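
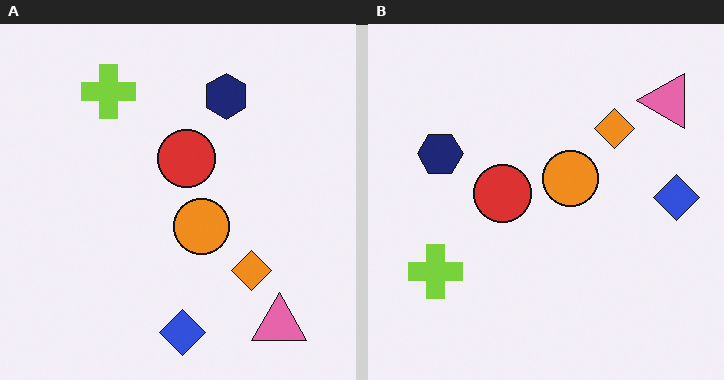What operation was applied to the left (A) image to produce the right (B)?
It was rotated 90° counter-clockwise.

The pink triangle sits in the bottom-right of the left (A) image and the top-right of the right (B) — consistent with a whole-image 90° counter-clockwise rotation.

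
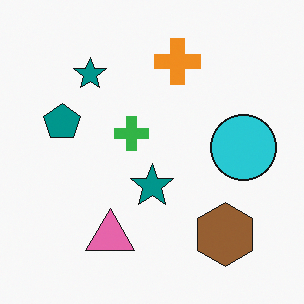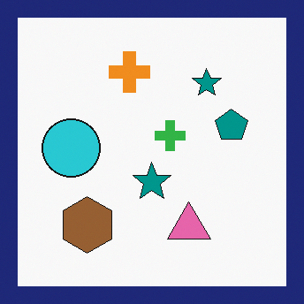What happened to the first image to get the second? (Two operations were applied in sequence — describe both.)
It was flipped horizontally (left ↔ right), then framed with a navy border.

The cyan circle is in the right of the first image and the left of the second — shapes on opposite sides of the vertical midline have swapped in a mirror flip. A solid navy frame runs around the edge of the second image, with the content slightly shrunk inside it.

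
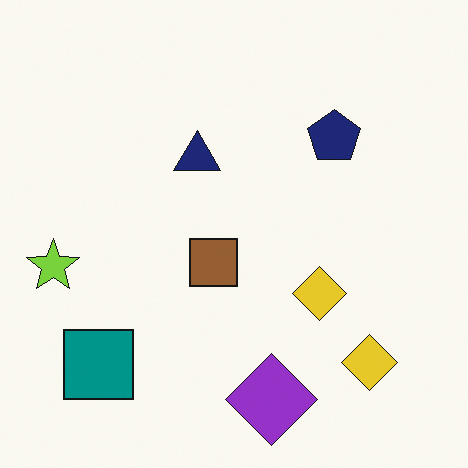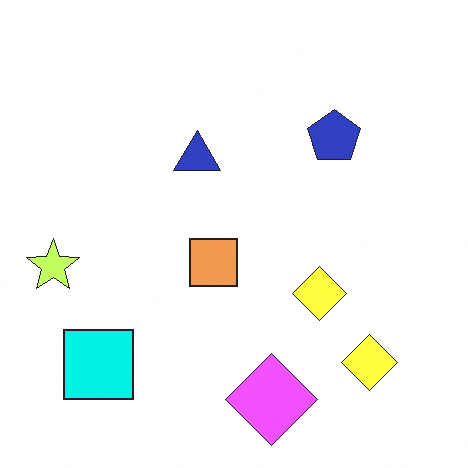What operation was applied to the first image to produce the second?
It was brightened a lot.

Every pixel — background and shapes alike — is uniformly brightened.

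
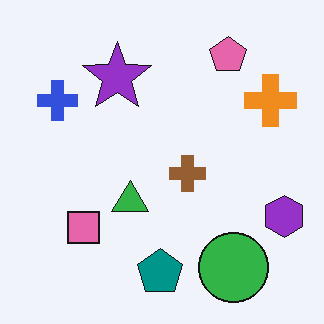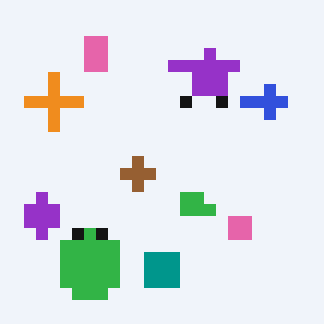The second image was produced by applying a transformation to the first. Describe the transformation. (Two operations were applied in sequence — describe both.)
Flipped horizontally (left ↔ right), then coarsely pixelated.

The purple hexagon is in the right of the first image and the left of the second — shapes on opposite sides of the vertical midline have swapped in a mirror flip. Shapes are reduced to large square blocks; fine edges and outlines are lost — a downscale-then-upscale (mosaic) effect.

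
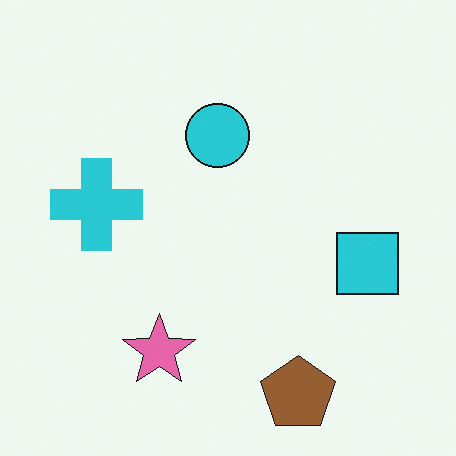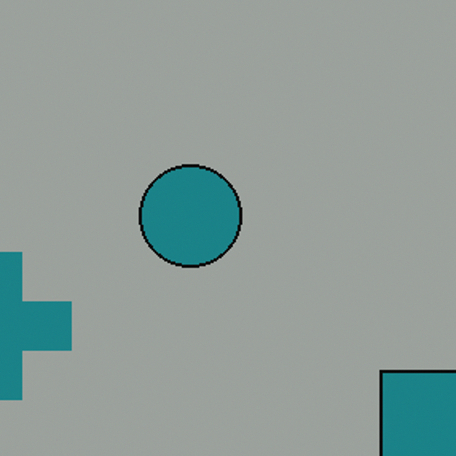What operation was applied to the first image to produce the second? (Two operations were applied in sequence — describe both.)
It was substantially darkened, then cropped to a modestly smaller region and rescaled.

Every pixel — background and shapes alike — is uniformly darkened. The visible shapes are larger and the field of view is narrower; shapes near the original edges may be partly or wholly outside the frame — a crop-and-rescale.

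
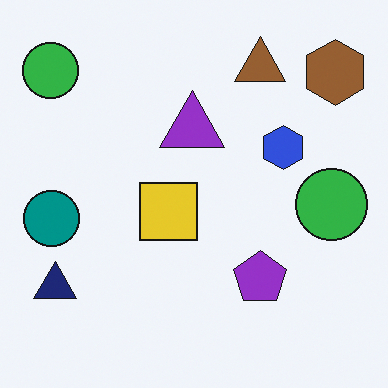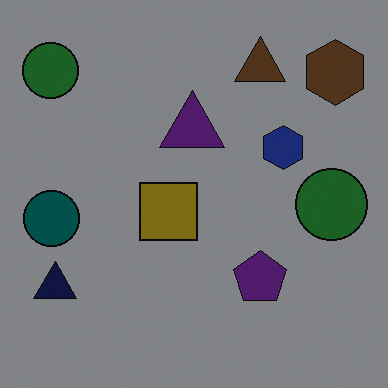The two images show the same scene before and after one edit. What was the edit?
It was noticeably darkened.

Every pixel — background and shapes alike — is uniformly darkened.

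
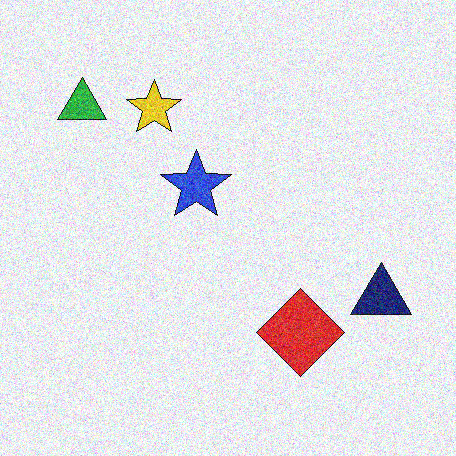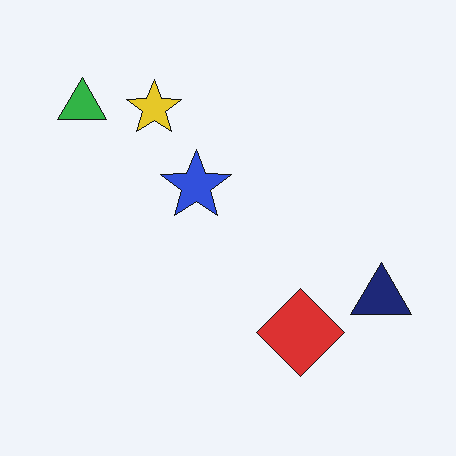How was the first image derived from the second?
Degraded with heavy additive noise.

Random speckle covers the whole image, including the flat background.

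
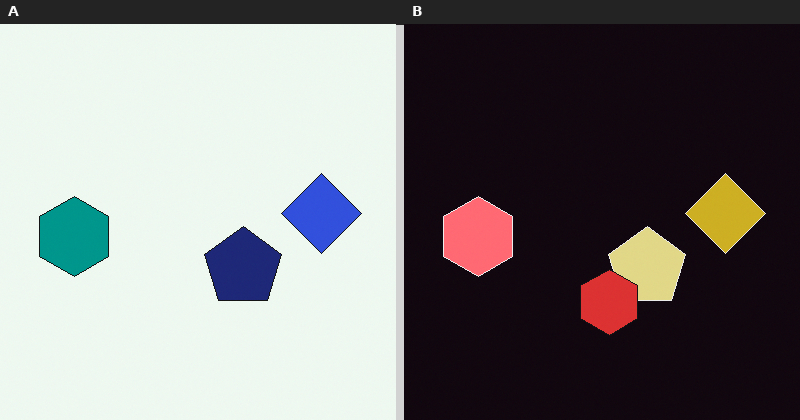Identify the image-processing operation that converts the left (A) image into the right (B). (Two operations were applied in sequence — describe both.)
The right (B) image is the left (A) color-inverted (negative), then overlaid with an additional red hexagon.

The light background has become dark and every shape's color is its complement — a photographic negative. A red hexagon appears in the right (B) image that is absent from the left (A).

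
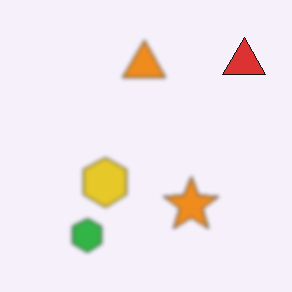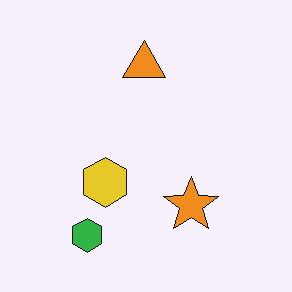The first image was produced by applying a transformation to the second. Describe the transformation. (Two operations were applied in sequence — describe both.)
This is the original image given a subtle gaussian blur, then overlaid with an additional red triangle.

Shape edges and outlines are uniformly softened across the whole image. A red triangle appears in the first image that is absent from the second.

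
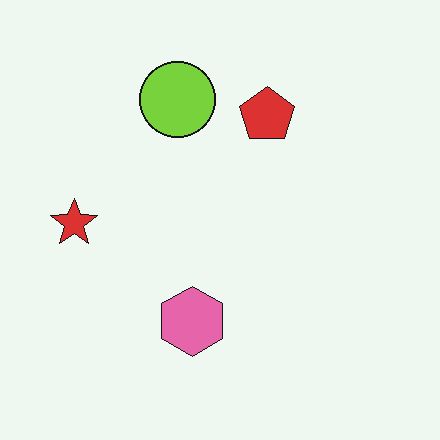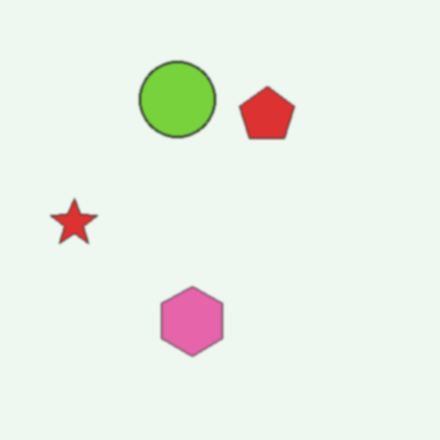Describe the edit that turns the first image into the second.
The second image is the first slightly softened.

Shape edges and outlines are uniformly softened across the whole image.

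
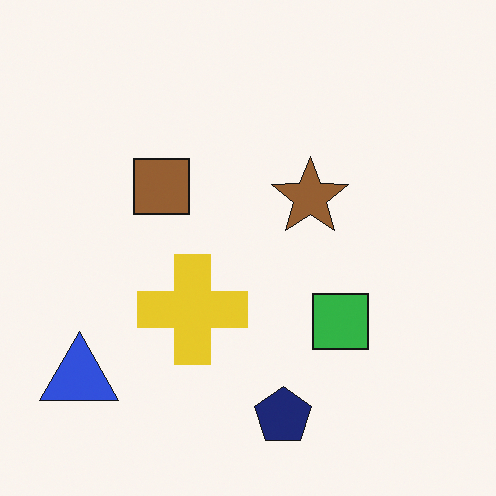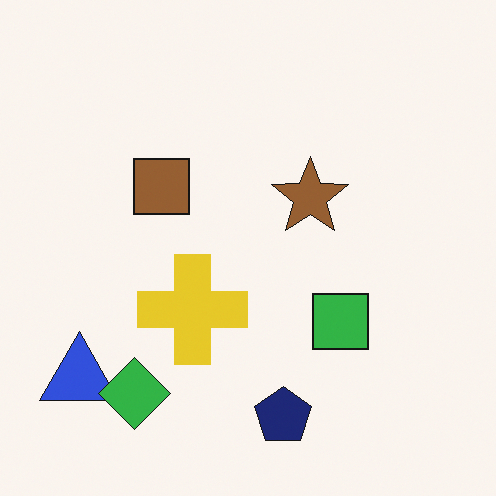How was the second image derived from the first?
This is the original image overlaid with an additional green diamond.

A green diamond appears in the second image that is absent from the first.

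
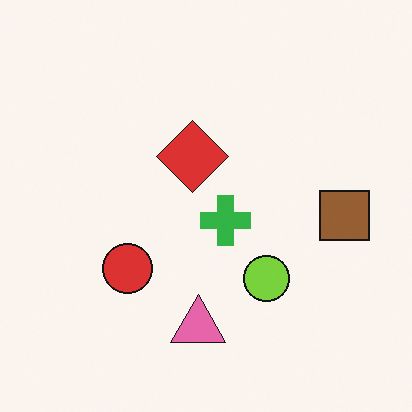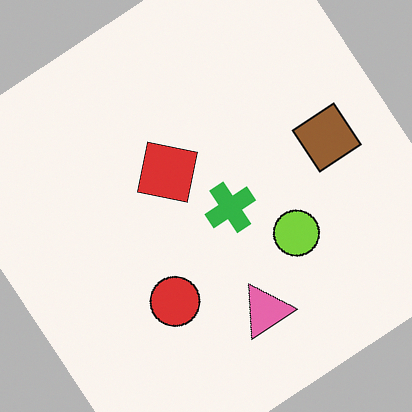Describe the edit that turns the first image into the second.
The second image is the first rotated counter-clockwise by a large amount — several tens of degrees.

Every shape is tilted by the same angle and the image corners show triangular fill wedges — a whole-image rotation by a non-right angle.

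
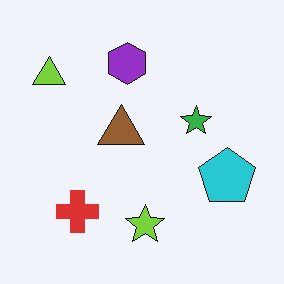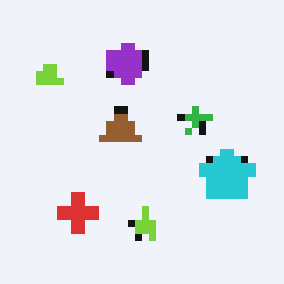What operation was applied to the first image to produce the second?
Moderately pixelated.

Shapes are reduced to large square blocks; fine edges and outlines are lost — a downscale-then-upscale (mosaic) effect.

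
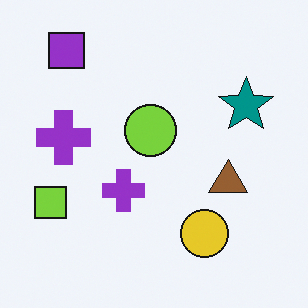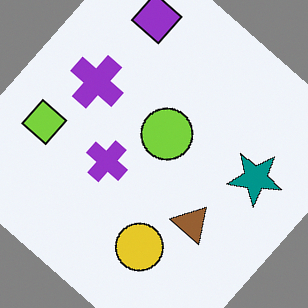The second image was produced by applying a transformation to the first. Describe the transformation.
The transformation is: rotated clockwise by a large amount — several tens of degrees.

Every shape is tilted by the same angle and the image corners show triangular fill wedges — a whole-image rotation by a non-right angle.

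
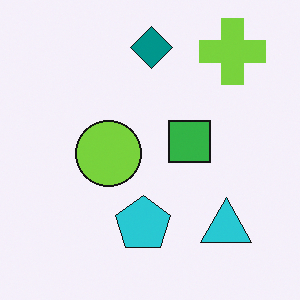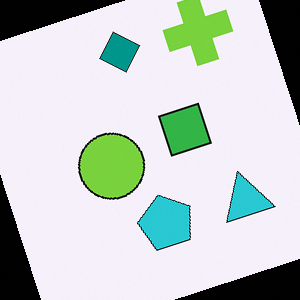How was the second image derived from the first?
Rotated counter-clockwise by a moderate amount.

Every shape is tilted by the same angle and the image corners show triangular fill wedges — a whole-image rotation by a non-right angle.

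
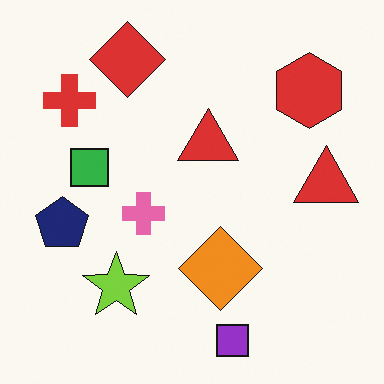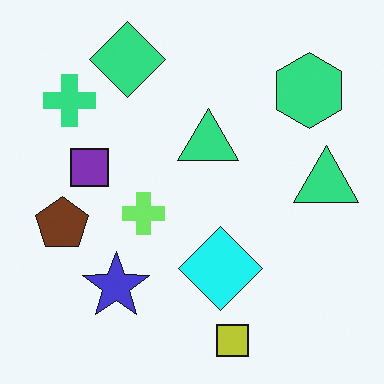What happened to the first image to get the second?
The image was hue-shifted noticeably.

Every shape's color has rotated by the same amount around the hue wheel — a uniform hue shift.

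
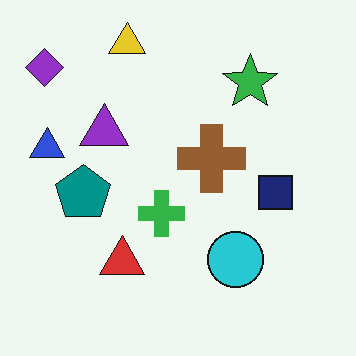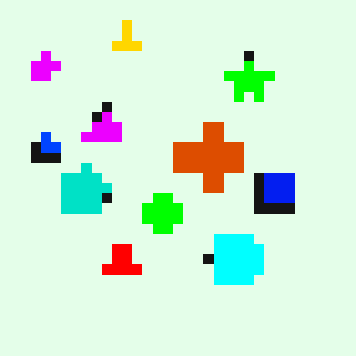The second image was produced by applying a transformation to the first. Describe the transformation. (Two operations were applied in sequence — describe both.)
Made much more vivid (saturation change), then heavily pixelated into large blocks.

All colors are more vivid — a global saturation change. Shapes are reduced to large square blocks; fine edges and outlines are lost — a downscale-then-upscale (mosaic) effect.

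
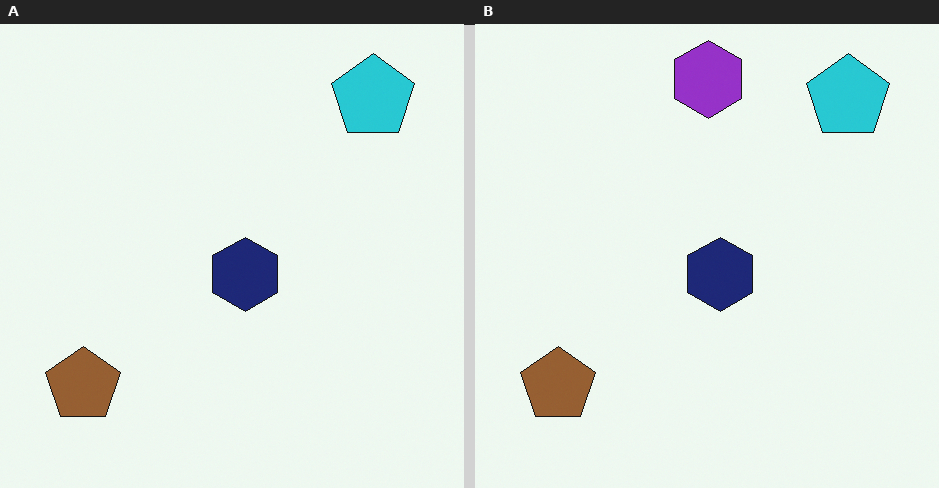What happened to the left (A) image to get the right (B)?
This is the original image overlaid with an additional purple hexagon.

A purple hexagon appears in the right (B) image that is absent from the left (A).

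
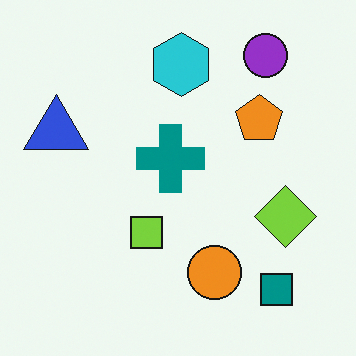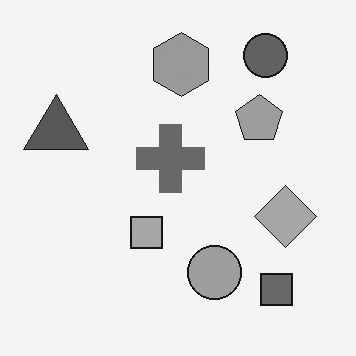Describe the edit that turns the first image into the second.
The second image is the first converted to grayscale.

All color is removed — every shape is now a shade of grey.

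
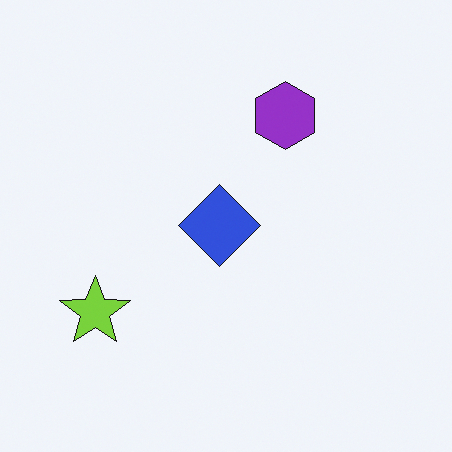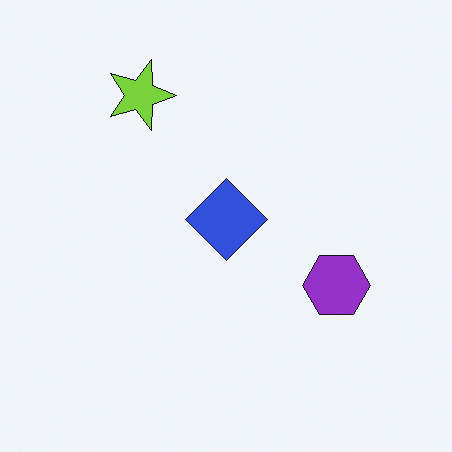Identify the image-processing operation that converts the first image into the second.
The transformation is: rotated 90° clockwise.

The lime star sits in the bottom-left of the first image and the top-left of the second — consistent with a whole-image 90° clockwise rotation.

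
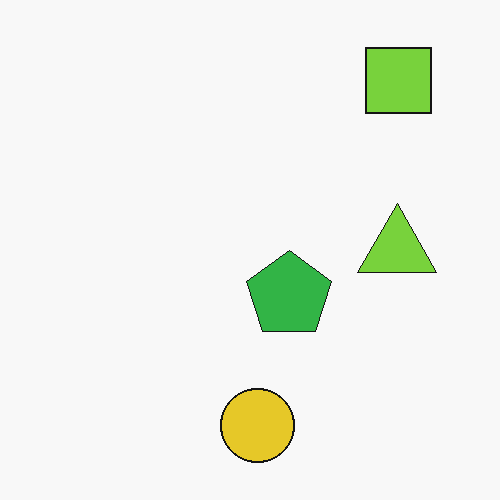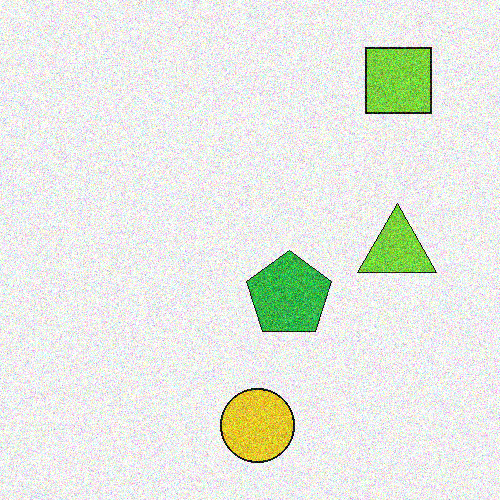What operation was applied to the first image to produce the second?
The second image is the first degraded with strong gaussian noise.

Random speckle covers the whole image, including the flat background.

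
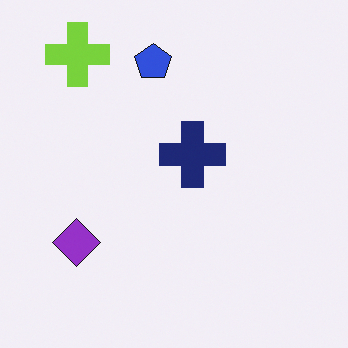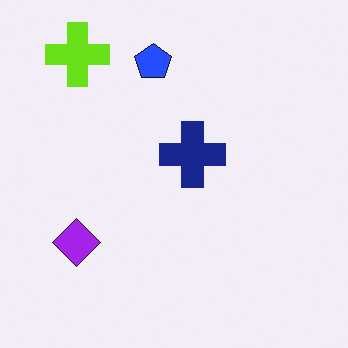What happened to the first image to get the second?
It was slightly oversaturated.

All colors are more vivid — a global saturation change.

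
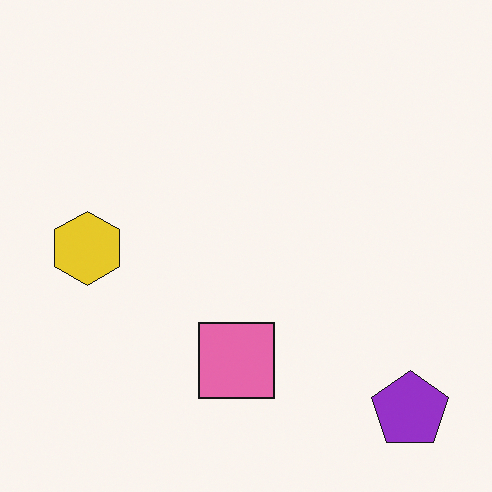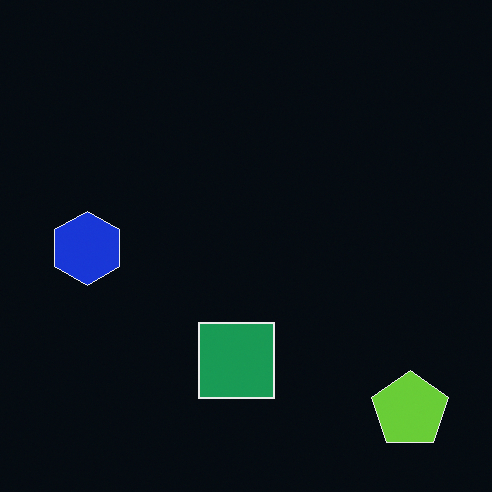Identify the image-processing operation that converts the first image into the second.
It was color-inverted (negative).

The light background has become dark and every shape's color is its complement — a photographic negative.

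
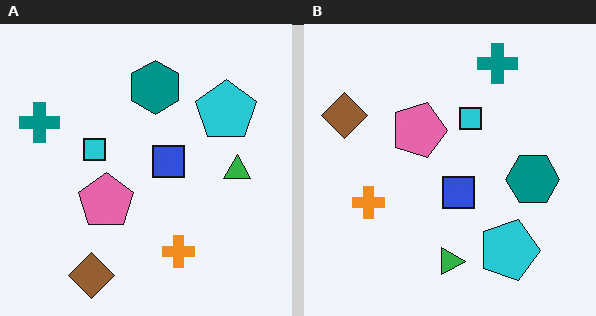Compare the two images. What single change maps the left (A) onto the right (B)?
It was rotated 90° clockwise.

The brown diamond sits in the bottom-left of the left (A) image and the top-left of the right (B) — consistent with a whole-image 90° clockwise rotation.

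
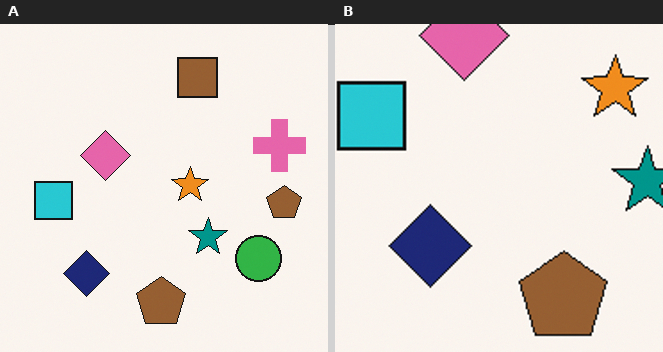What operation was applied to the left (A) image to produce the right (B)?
The transformation is: cropped to a noticeably smaller region and rescaled.

The visible shapes are larger and the field of view is narrower; shapes near the original edges may be partly or wholly outside the frame — a crop-and-rescale.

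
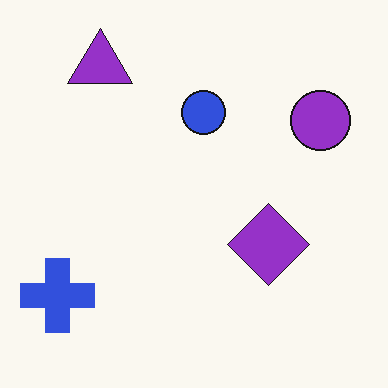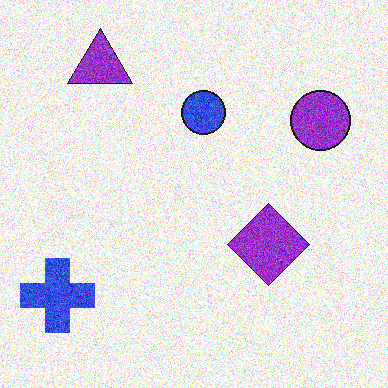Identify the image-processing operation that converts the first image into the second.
The image was degraded with heavy additive noise.

Random speckle covers the whole image, including the flat background.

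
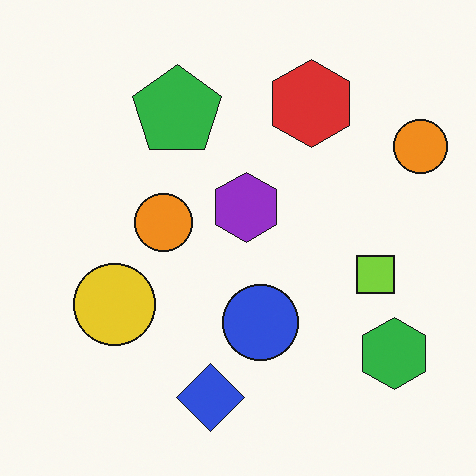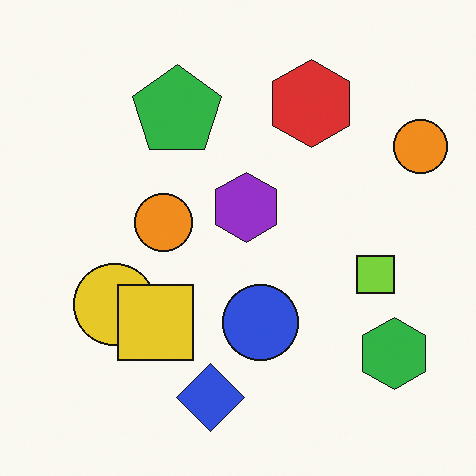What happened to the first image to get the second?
Overlaid with an additional yellow square.

A yellow square appears in the second image that is absent from the first.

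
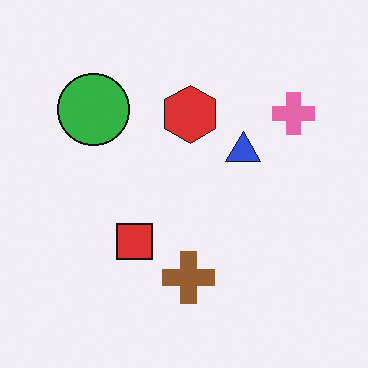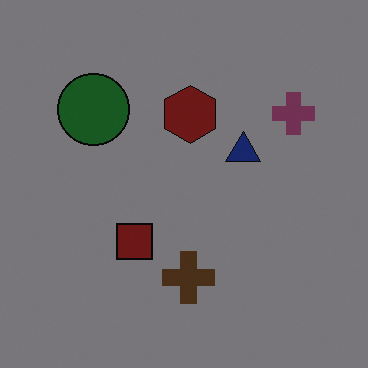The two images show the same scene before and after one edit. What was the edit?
The second image is the first substantially darkened.

Every pixel — background and shapes alike — is uniformly darkened.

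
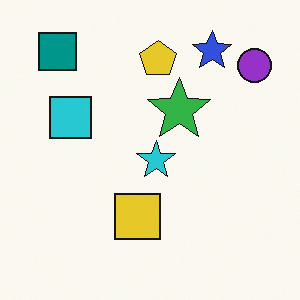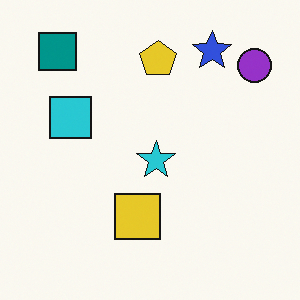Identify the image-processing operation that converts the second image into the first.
This is the original image overlaid with an additional green star.

A green star appears in the first image that is absent from the second.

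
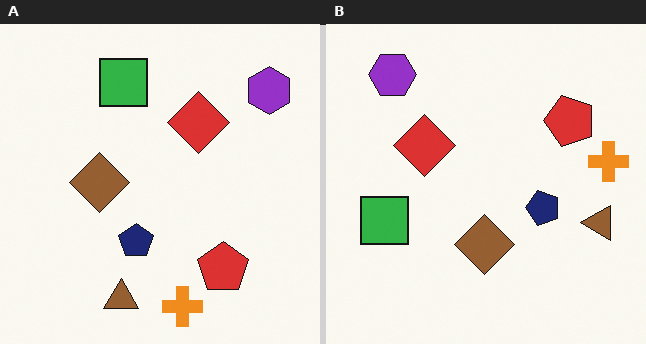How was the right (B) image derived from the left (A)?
This is the original image rotated 90° counter-clockwise.

The purple hexagon sits in the top-right of the left (A) image and the top-left of the right (B) — consistent with a whole-image 90° counter-clockwise rotation.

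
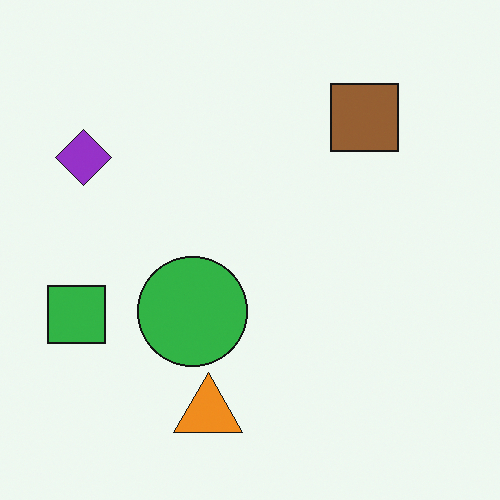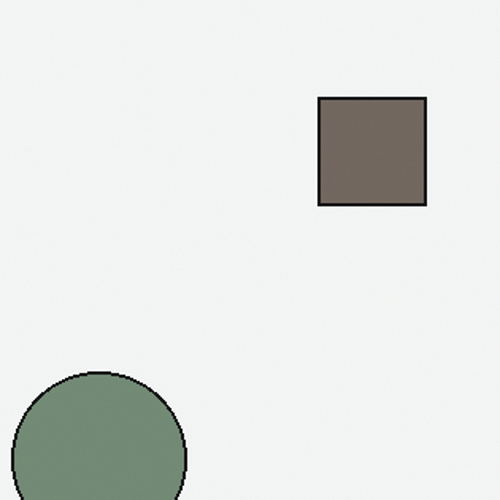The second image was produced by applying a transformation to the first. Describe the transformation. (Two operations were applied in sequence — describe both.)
The second image is the first made much more muted (saturation change), then cropped slightly and scaled back up.

All colors are more muted and greyish — a global saturation change. The visible shapes are larger and the field of view is narrower; shapes near the original edges may be partly or wholly outside the frame — a crop-and-rescale.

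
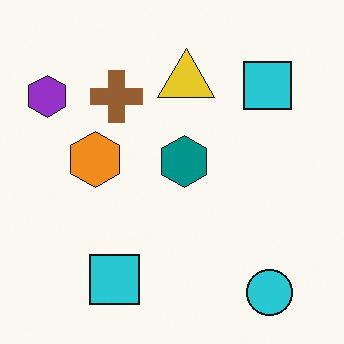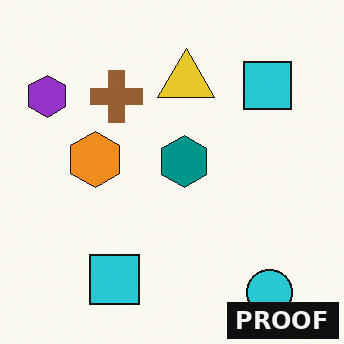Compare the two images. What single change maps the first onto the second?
This is the original image watermarked with the text "PROOF" in the lower-right corner.

A dark label reading "PROOF" appears in the lower-right corner.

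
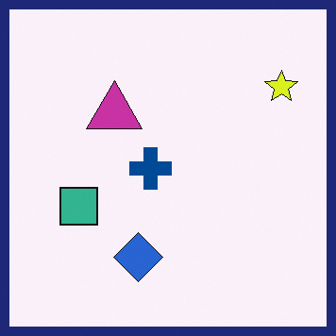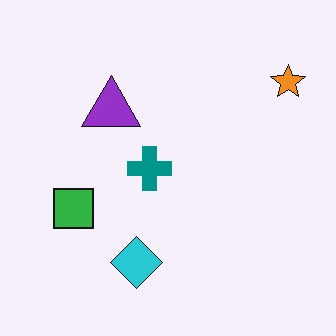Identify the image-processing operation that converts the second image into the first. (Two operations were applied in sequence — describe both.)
The first image is the second hue-shifted slightly, then framed with a navy border.

Every shape's color has rotated by the same amount around the hue wheel — a uniform hue shift. A solid navy frame runs around the edge of the first image, with the content slightly shrunk inside it.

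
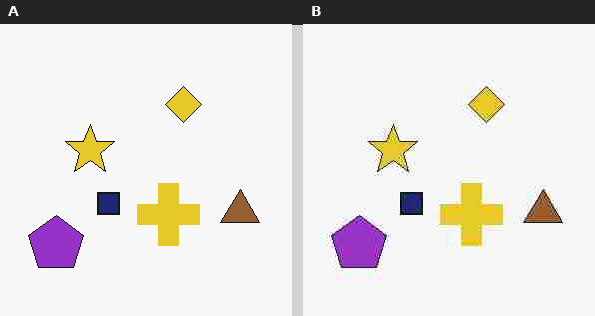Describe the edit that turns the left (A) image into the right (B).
The image was degraded with heavy JPEG compression.

Blocky 8×8 compression artifacts appear around shape edges and the flat background shows ringing — characteristic JPEG degradation.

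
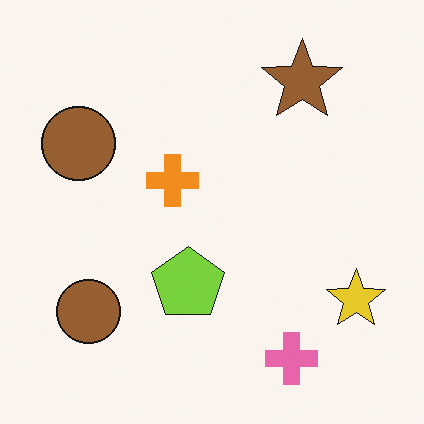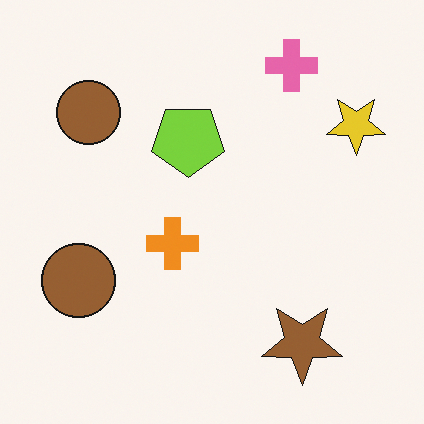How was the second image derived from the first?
The transformation is: flipped vertically (top ↔ bottom).

The pink cross is in the bottom-right of the first image and the top-right of the second — shapes on opposite sides of the horizontal midline have swapped in a mirror flip.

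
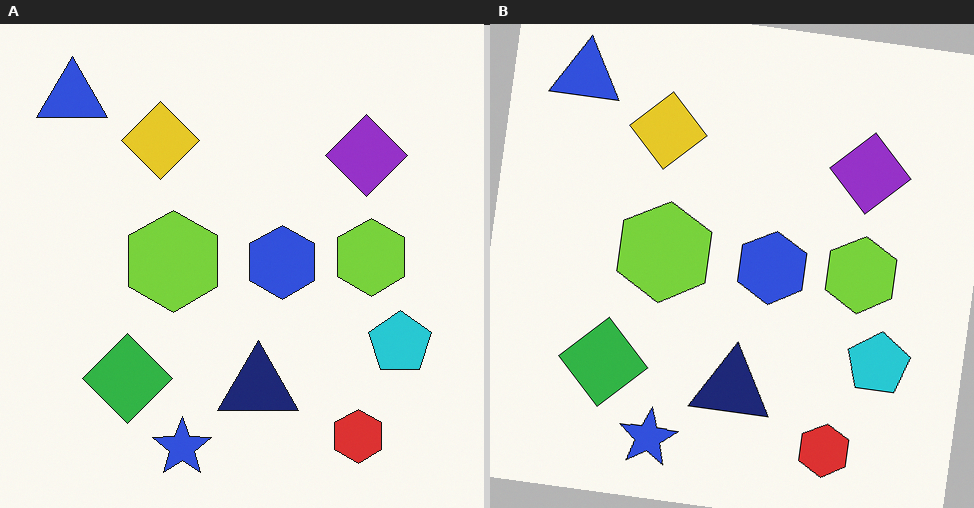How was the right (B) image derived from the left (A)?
The image was rotated clockwise by a slight angle.

Every shape is tilted by the same angle and the image corners show triangular fill wedges — a whole-image rotation by a non-right angle.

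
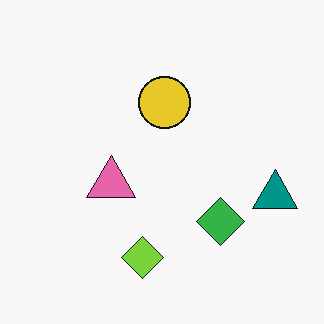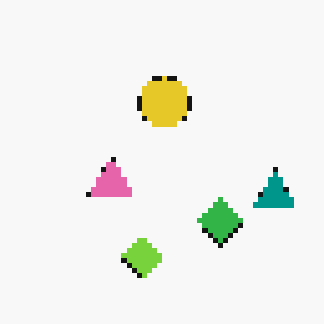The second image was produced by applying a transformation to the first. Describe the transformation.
The image was lightly pixelated (a mild mosaic effect).

Shapes are reduced to large square blocks; fine edges and outlines are lost — a downscale-then-upscale (mosaic) effect.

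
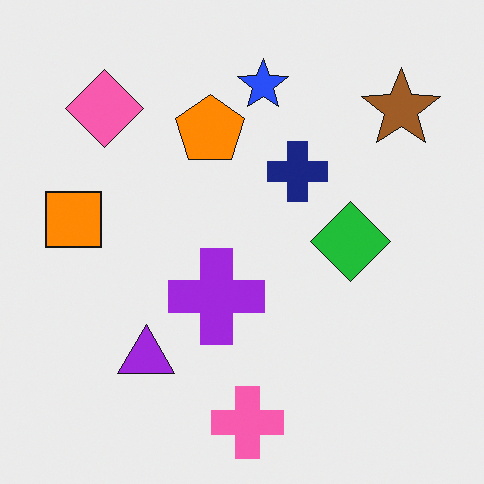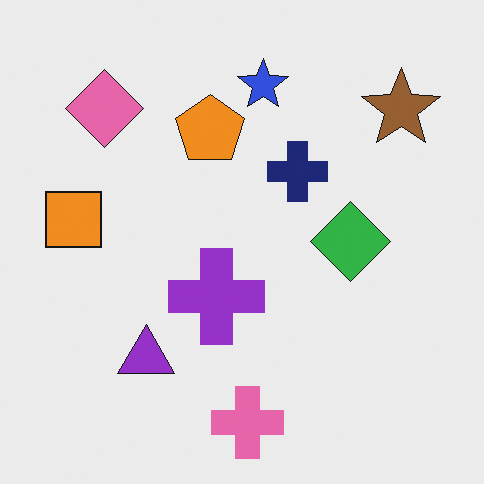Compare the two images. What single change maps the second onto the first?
The first image is the second slightly oversaturated.

All colors are more vivid — a global saturation change.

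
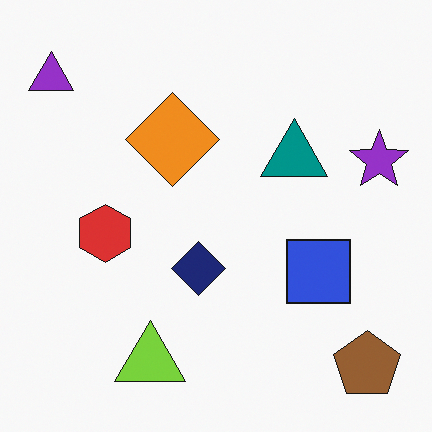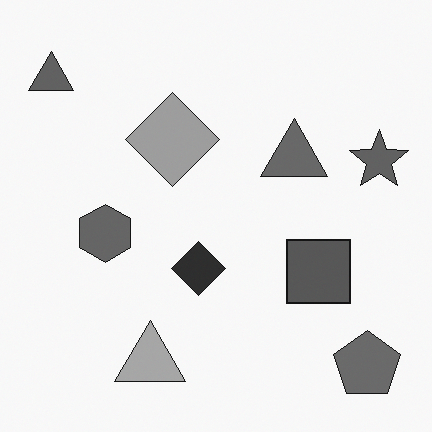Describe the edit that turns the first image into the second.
It was converted to grayscale.

All color is removed — every shape is now a shade of grey.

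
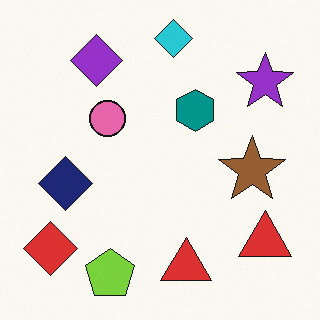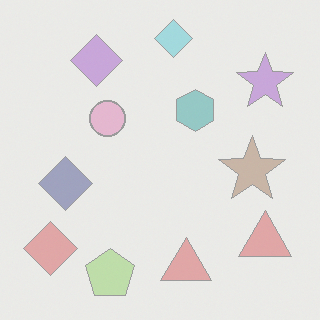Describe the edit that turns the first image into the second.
This is the original image given much lower contrast.

Tones are pushed toward mid-grey across the whole image — a global contrast change.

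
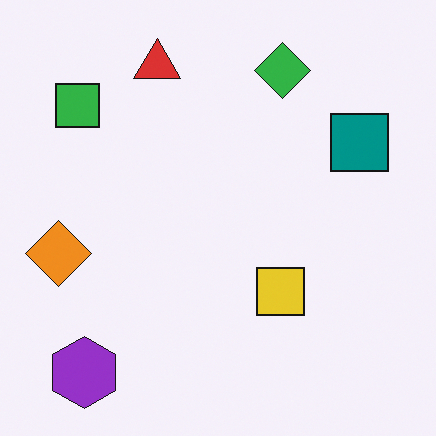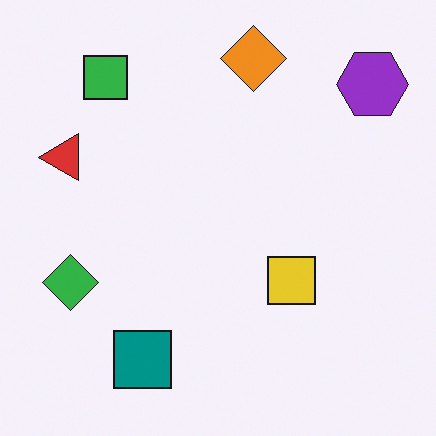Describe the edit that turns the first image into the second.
The image was transposed (reflected across the top-left ↔ bottom-right diagonal).

Shapes have swapped their row and column positions — what was in the top-right is now in the bottom-left — a diagonal reflection.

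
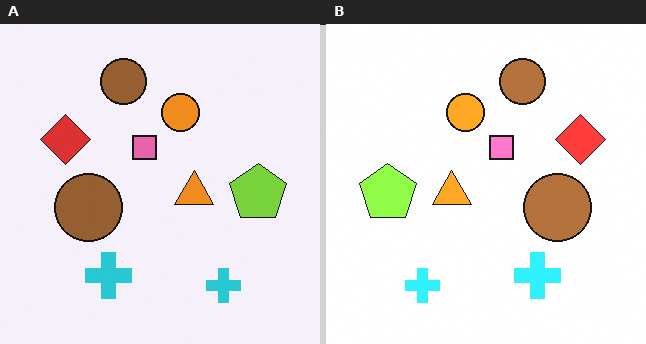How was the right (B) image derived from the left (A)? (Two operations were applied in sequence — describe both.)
It was flipped horizontally (left ↔ right), then brightened a little.

The lime pentagon is in the right of the left (A) image and the left of the right (B) — shapes on opposite sides of the vertical midline have swapped in a mirror flip. Every pixel — background and shapes alike — is uniformly brightened.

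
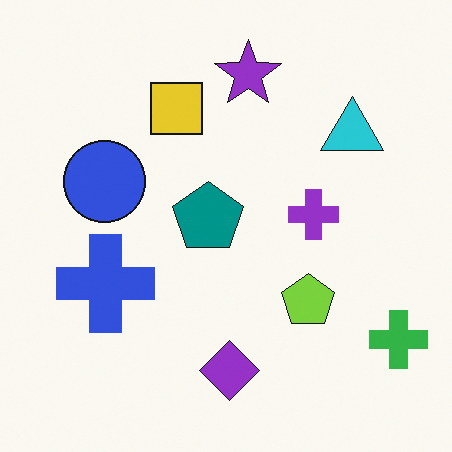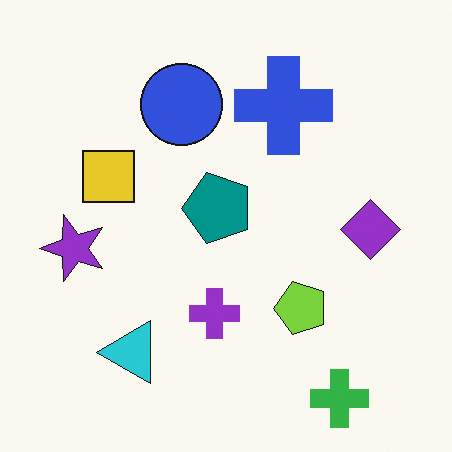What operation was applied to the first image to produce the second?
This is the original image transposed (reflected across the top-left ↔ bottom-right diagonal).

Shapes have swapped their row and column positions — what was in the top-right is now in the bottom-left — a diagonal reflection.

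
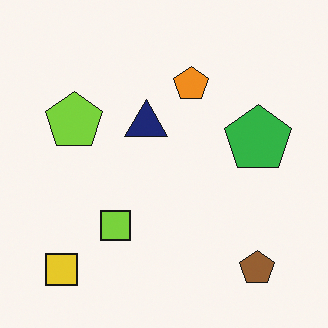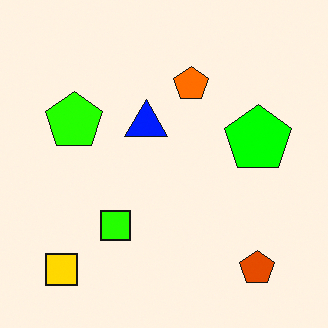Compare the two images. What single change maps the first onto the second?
Made much more vivid (saturation change).

All colors are more vivid — a global saturation change.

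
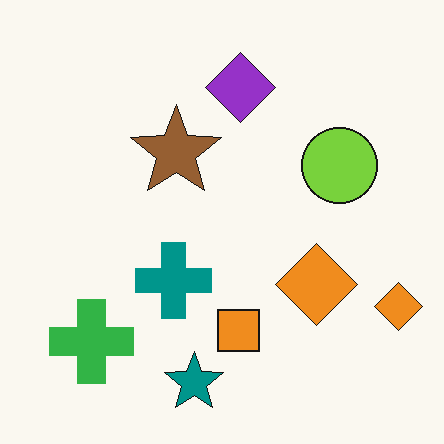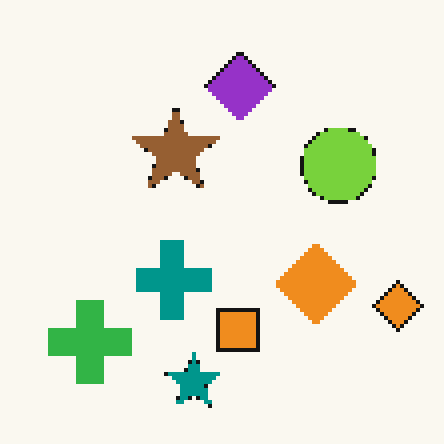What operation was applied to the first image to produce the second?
Lightly pixelated (a mild mosaic effect).

Shapes are reduced to large square blocks; fine edges and outlines are lost — a downscale-then-upscale (mosaic) effect.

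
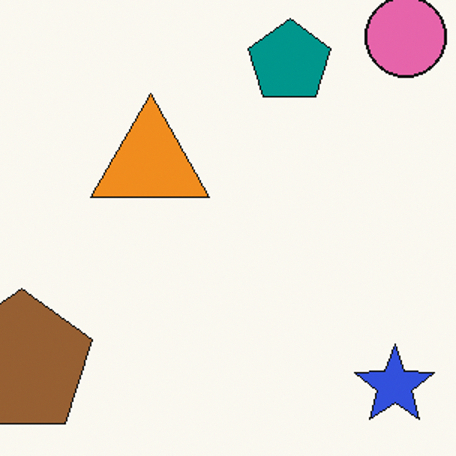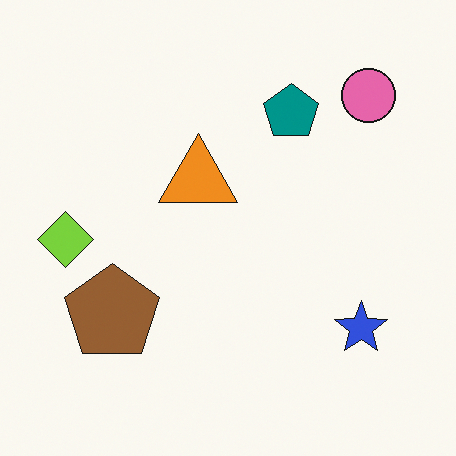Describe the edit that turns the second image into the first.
Cropped slightly and scaled back up.

The visible shapes are larger and the field of view is narrower; shapes near the original edges may be partly or wholly outside the frame — a crop-and-rescale.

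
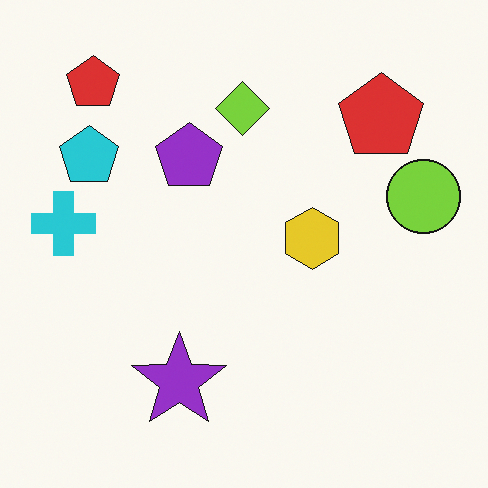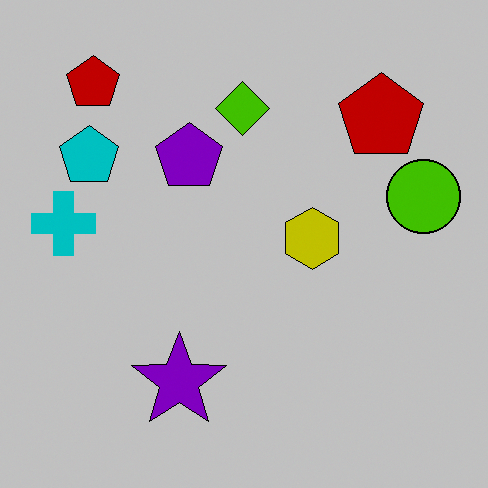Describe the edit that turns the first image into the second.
Heavily posterized to just a handful of flat colors.

Each flat color has snapped to a coarser quantized level — most visibly, the near-white background has dropped to a flat grey.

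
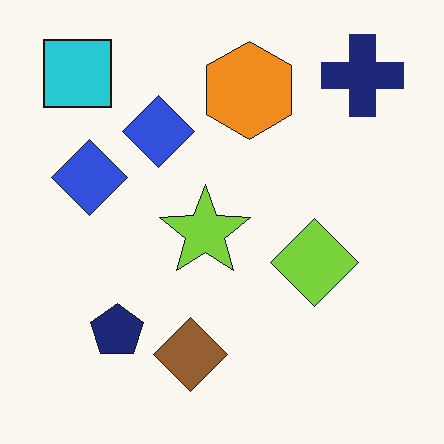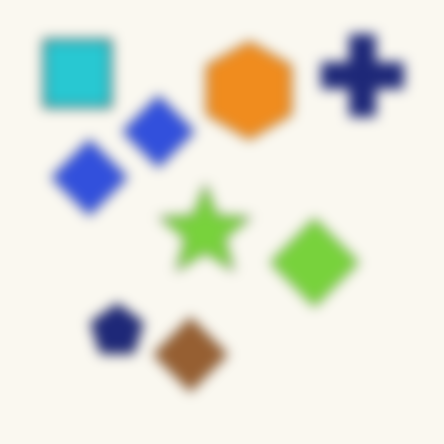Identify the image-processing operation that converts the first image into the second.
Heavily blurred.

Shape edges and outlines are uniformly softened across the whole image.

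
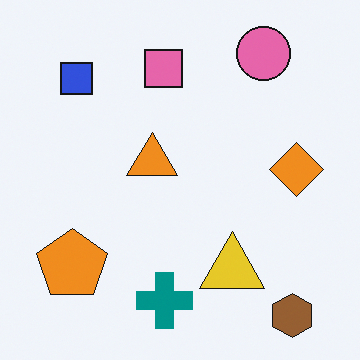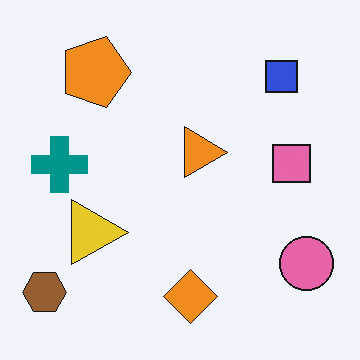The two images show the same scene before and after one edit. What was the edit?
Rotated 90° clockwise.

The brown hexagon sits in the bottom-right of the first image and the bottom-left of the second — consistent with a whole-image 90° clockwise rotation.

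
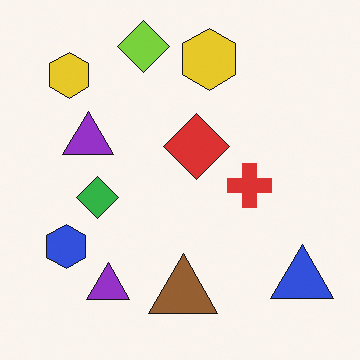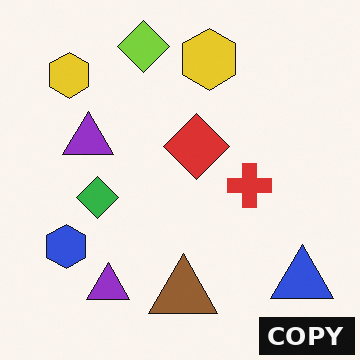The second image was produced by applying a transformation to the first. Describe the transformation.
The transformation is: watermarked with the text "COPY" in the lower-right corner.

A dark label reading "COPY" appears in the lower-right corner.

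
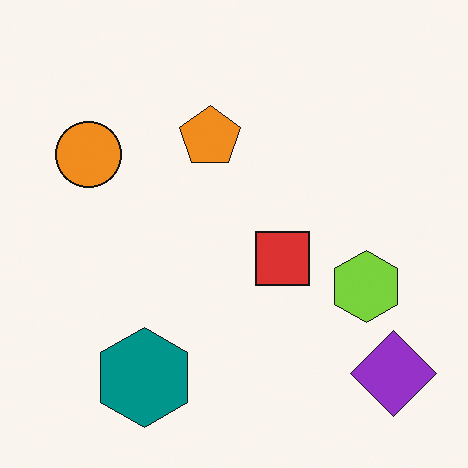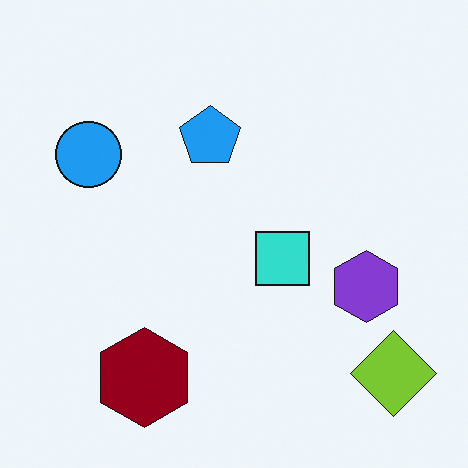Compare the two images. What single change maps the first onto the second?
It was hue-shifted through roughly half the color wheel.

Every shape's color has rotated by the same amount around the hue wheel — a uniform hue shift.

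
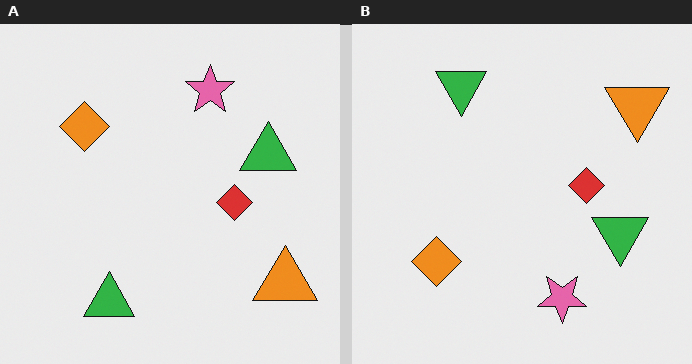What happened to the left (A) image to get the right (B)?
The image was flipped vertically (top ↔ bottom).

The pink star is in the top of the left (A) image and the bottom of the right (B) — shapes on opposite sides of the horizontal midline have swapped in a mirror flip.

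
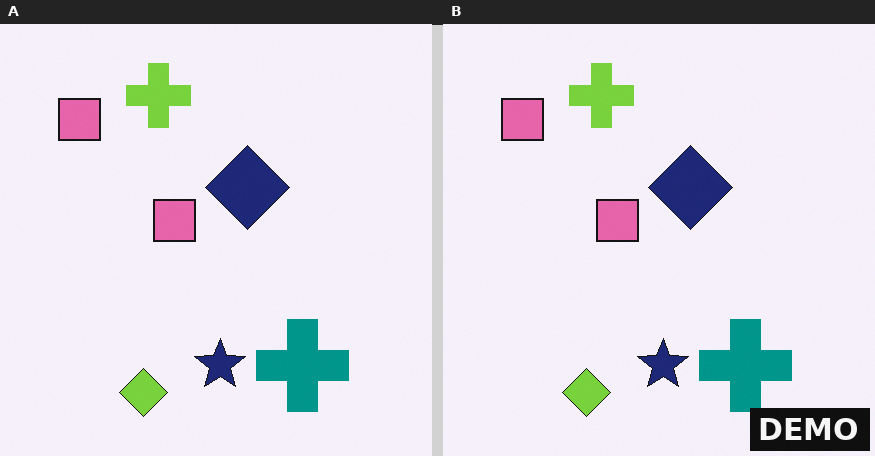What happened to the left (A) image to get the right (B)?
This is the original image watermarked with the text "DEMO" in the lower-right corner.

A dark label reading "DEMO" appears in the lower-right corner.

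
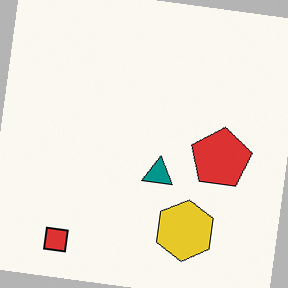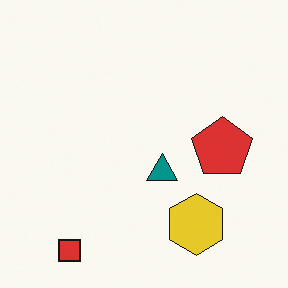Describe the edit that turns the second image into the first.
It was rotated clockwise by a slight angle.

Every shape is tilted by the same angle and the image corners show triangular fill wedges — a whole-image rotation by a non-right angle.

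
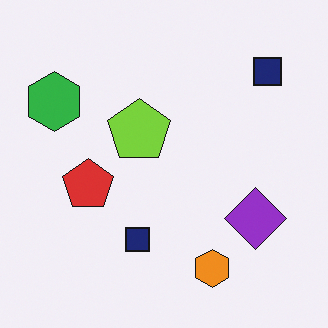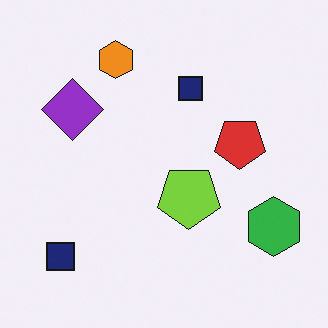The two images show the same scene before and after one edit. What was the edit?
Rotated 180°.

The green hexagon sits in the top-left of the first image and the bottom-right of the second — consistent with a whole-image 180° rotation.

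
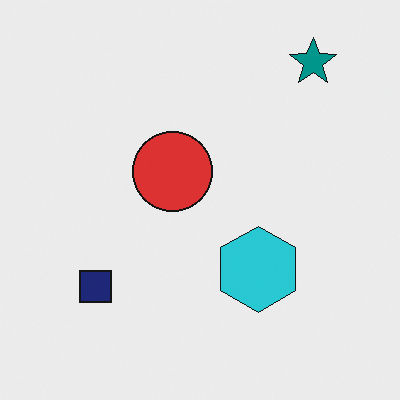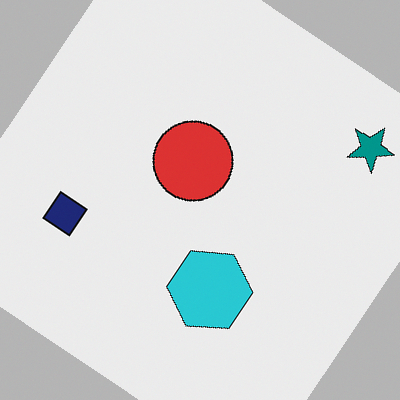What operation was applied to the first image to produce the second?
This is the original image rotated clockwise by a large amount — several tens of degrees.

Every shape is tilted by the same angle and the image corners show triangular fill wedges — a whole-image rotation by a non-right angle.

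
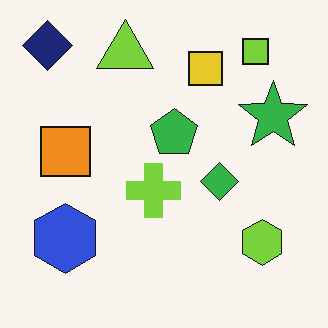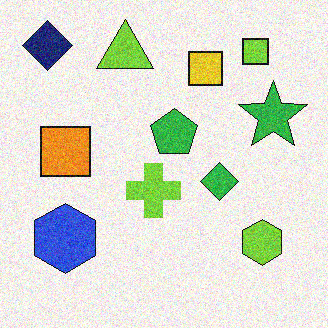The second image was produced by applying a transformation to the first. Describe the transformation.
This is the original image degraded with moderate additive noise.

Random speckle covers the whole image, including the flat background.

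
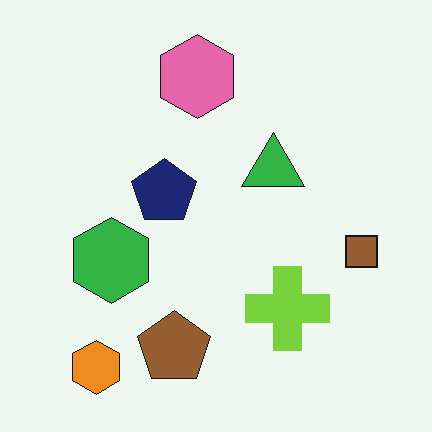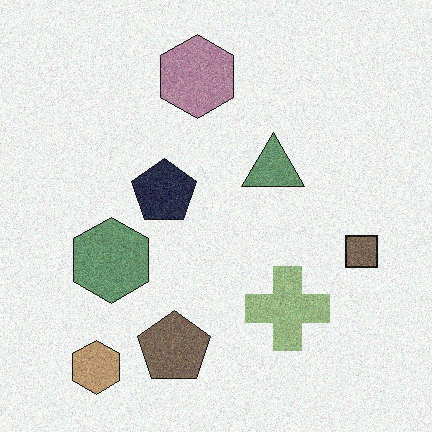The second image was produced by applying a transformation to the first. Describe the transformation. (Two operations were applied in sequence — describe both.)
The transformation is: degraded with visible gaussian noise, then made much more muted (saturation change).

Random speckle covers the whole image, including the flat background. All colors are more muted and greyish — a global saturation change.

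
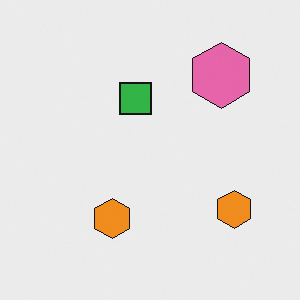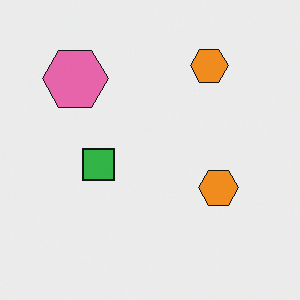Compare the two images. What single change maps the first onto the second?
This is the original image rotated 90° counter-clockwise.

The pink hexagon sits in the top-right of the first image and the top-left of the second — consistent with a whole-image 90° counter-clockwise rotation.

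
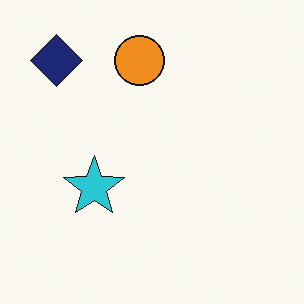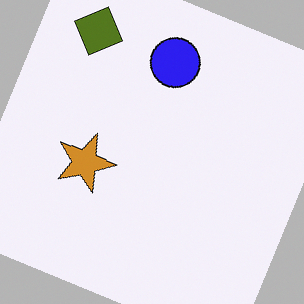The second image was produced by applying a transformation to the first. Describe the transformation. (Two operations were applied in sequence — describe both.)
Hue-shifted by a large amount, then rotated clockwise by a moderate amount.

Every shape's color has rotated by the same amount around the hue wheel — a uniform hue shift. Every shape is tilted by the same angle and the image corners show triangular fill wedges — a whole-image rotation by a non-right angle.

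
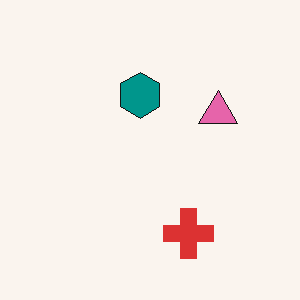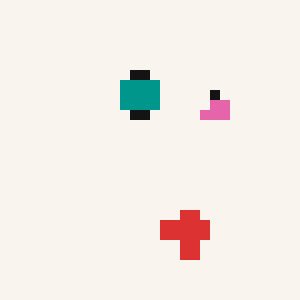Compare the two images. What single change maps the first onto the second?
The transformation is: heavily pixelated into large blocks.

Shapes are reduced to large square blocks; fine edges and outlines are lost — a downscale-then-upscale (mosaic) effect.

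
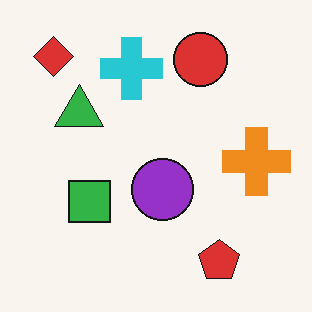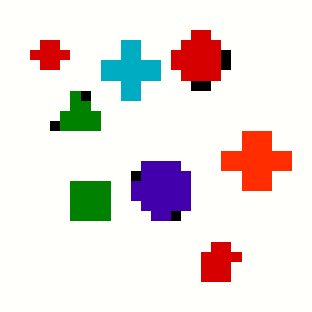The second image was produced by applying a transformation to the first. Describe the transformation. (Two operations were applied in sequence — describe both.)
The second image is the first coarsely pixelated, then given much higher contrast.

Shapes are reduced to large square blocks; fine edges and outlines are lost — a downscale-then-upscale (mosaic) effect. Tones are pushed away from mid-grey across the whole image — a global contrast change.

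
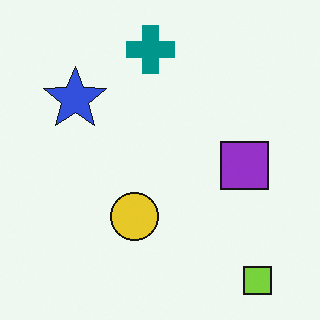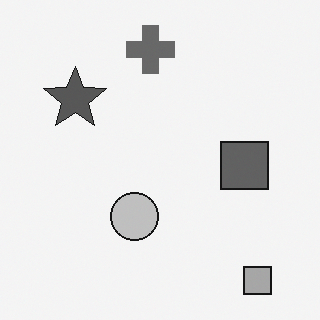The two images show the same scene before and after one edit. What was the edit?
This is the original image converted to grayscale.

All color is removed — every shape is now a shade of grey.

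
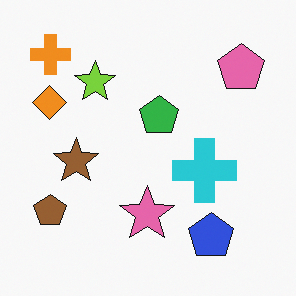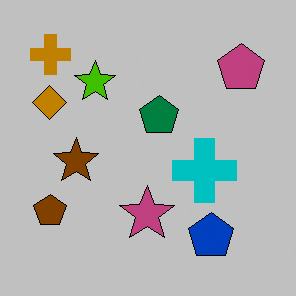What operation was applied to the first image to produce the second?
Aggressively posterized.

Each flat color has snapped to a coarser quantized level — most visibly, the near-white background has dropped to a flat grey.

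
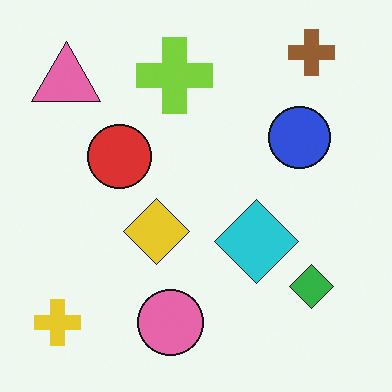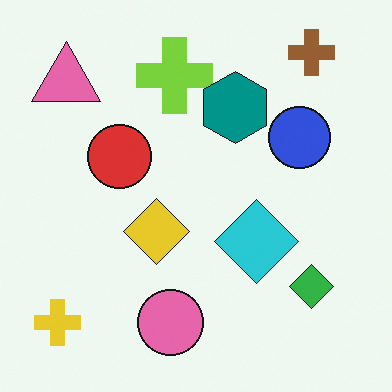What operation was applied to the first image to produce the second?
The second image is the first overlaid with an additional teal hexagon.

A teal hexagon appears in the second image that is absent from the first.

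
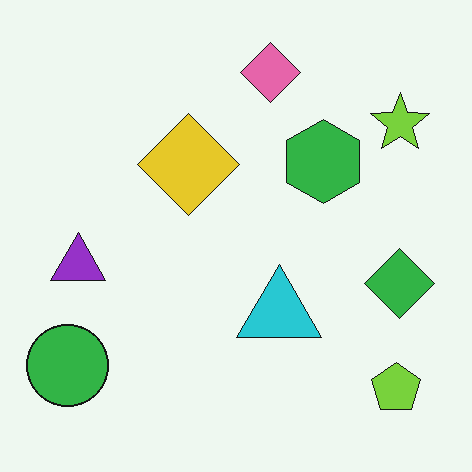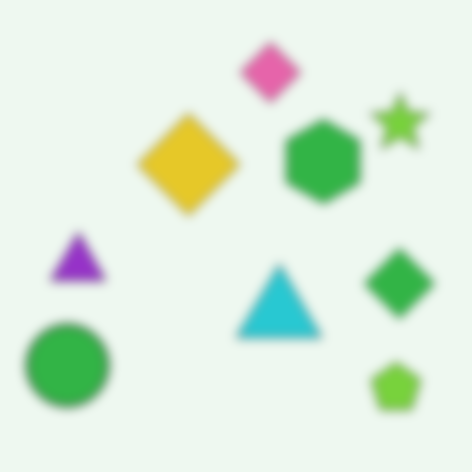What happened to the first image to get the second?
The image was heavily blurred.

Shape edges and outlines are uniformly softened across the whole image.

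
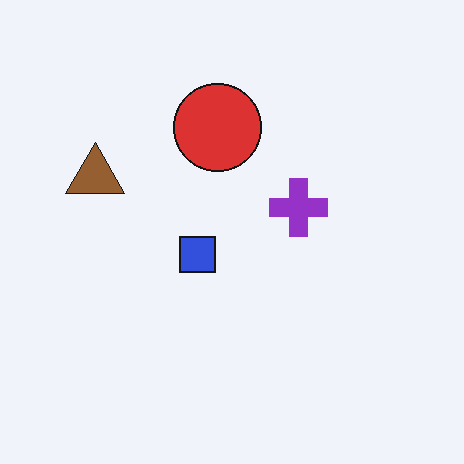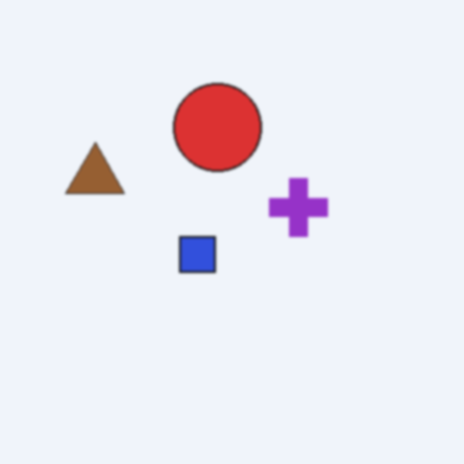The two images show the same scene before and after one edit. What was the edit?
It was lightly blurred.

Shape edges and outlines are uniformly softened across the whole image.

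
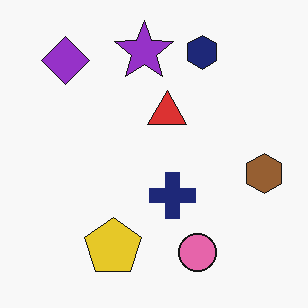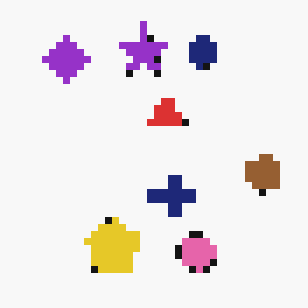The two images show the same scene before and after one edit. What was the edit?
The second image is the first pixelated into visible square blocks.

Shapes are reduced to large square blocks; fine edges and outlines are lost — a downscale-then-upscale (mosaic) effect.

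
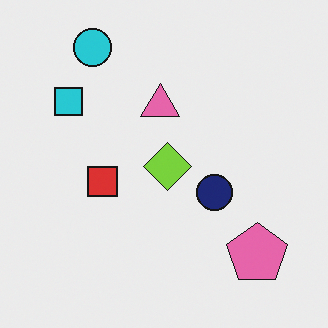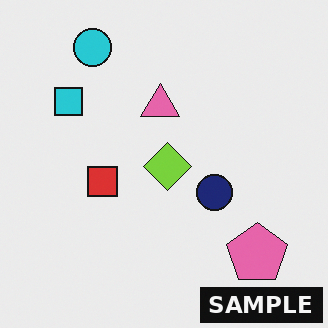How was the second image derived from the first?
Watermarked with the text "SAMPLE" in the lower-right corner.

A dark label reading "SAMPLE" appears in the lower-right corner.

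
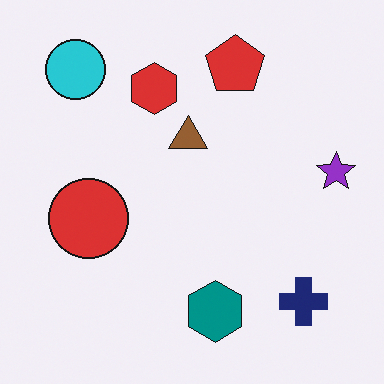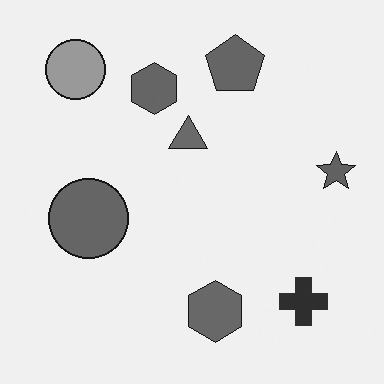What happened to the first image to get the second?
Converted to grayscale.

All color is removed — every shape is now a shade of grey.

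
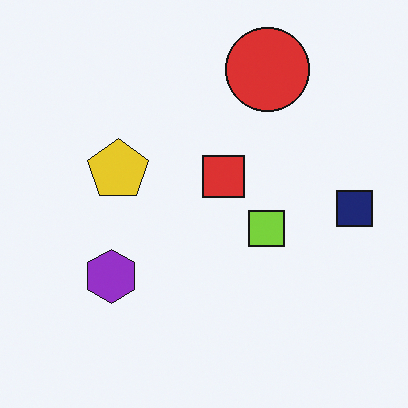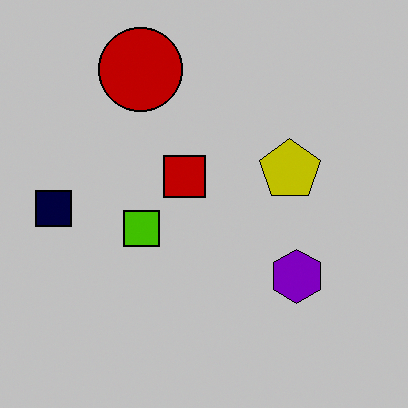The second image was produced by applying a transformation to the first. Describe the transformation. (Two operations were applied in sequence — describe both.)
Flipped horizontally (left ↔ right), then heavily posterized to just a handful of flat colors.

The navy square is in the right of the first image and the left of the second — shapes on opposite sides of the vertical midline have swapped in a mirror flip. Each flat color has snapped to a coarser quantized level — most visibly, the near-white background has dropped to a flat grey.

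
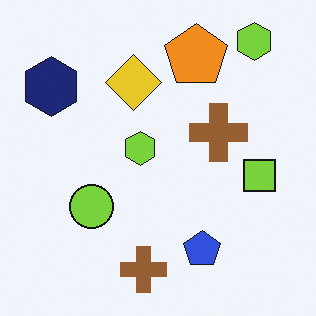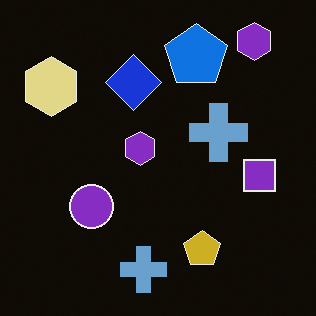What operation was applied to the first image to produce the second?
This is the original image color-inverted (negative).

The light background has become dark and every shape's color is its complement — a photographic negative.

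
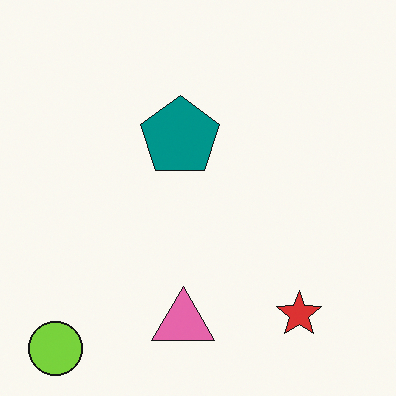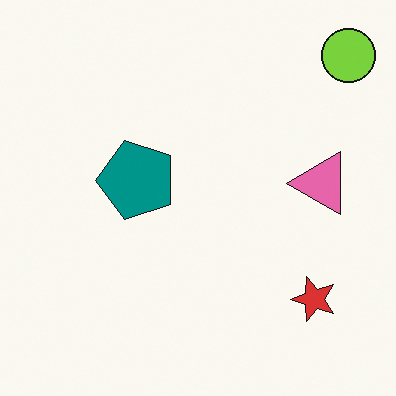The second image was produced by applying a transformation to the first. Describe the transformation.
It was transposed (reflected across the top-left ↔ bottom-right diagonal).

Shapes have swapped their row and column positions — what was in the top-right is now in the bottom-left — a diagonal reflection.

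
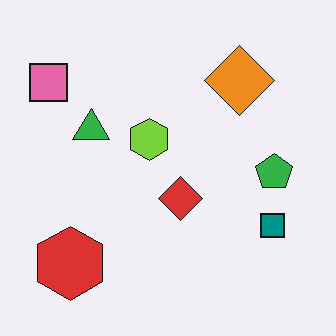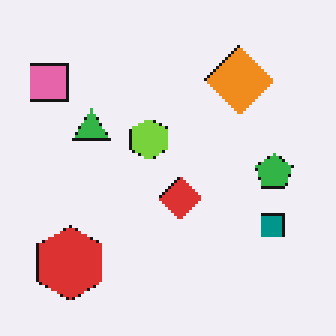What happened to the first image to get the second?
The image was mildly pixelated.

Shapes are reduced to large square blocks; fine edges and outlines are lost — a downscale-then-upscale (mosaic) effect.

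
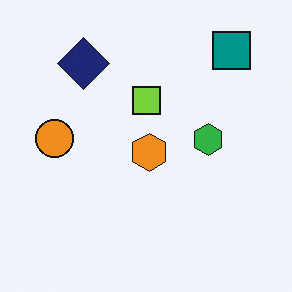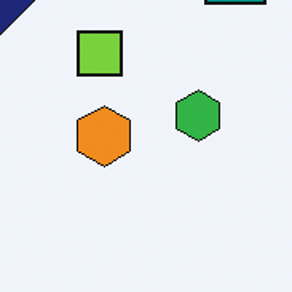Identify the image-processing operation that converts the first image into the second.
The transformation is: cropped to a modestly smaller region and rescaled.

The visible shapes are larger and the field of view is narrower; shapes near the original edges may be partly or wholly outside the frame — a crop-and-rescale.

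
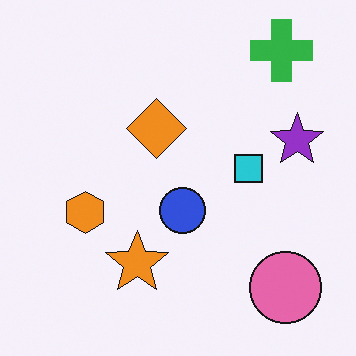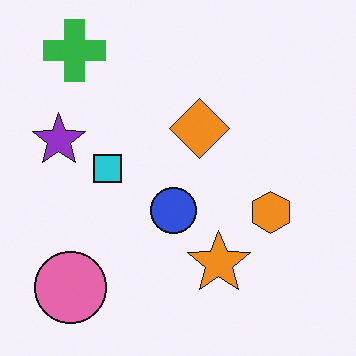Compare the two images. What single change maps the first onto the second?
It was flipped horizontally (left ↔ right).

The purple star is in the right of the first image and the left of the second — shapes on opposite sides of the vertical midline have swapped in a mirror flip.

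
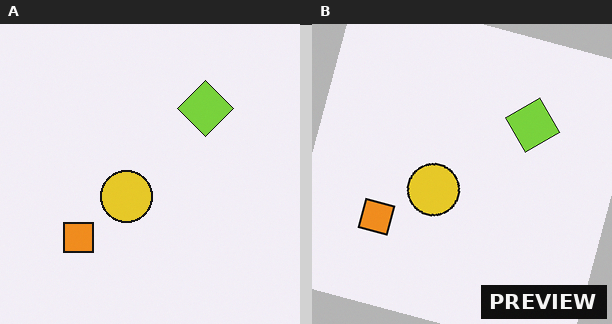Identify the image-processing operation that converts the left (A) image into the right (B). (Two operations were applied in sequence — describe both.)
It was rotated clockwise by a clearly visible amount, then watermarked with the text "PREVIEW" in the lower-right corner.

Every shape is tilted by the same angle and the image corners show triangular fill wedges — a whole-image rotation by a non-right angle. A dark label reading "PREVIEW" appears in the lower-right corner.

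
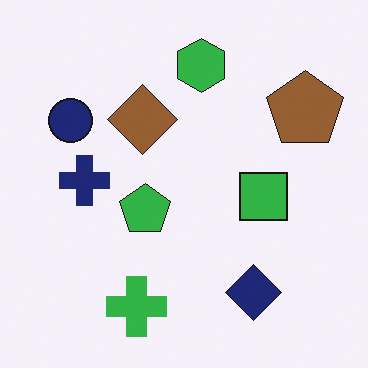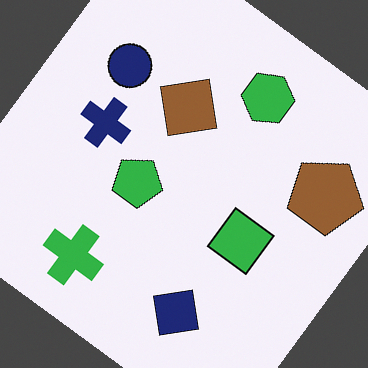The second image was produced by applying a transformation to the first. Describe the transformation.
Rotated clockwise by a large amount — several tens of degrees.

Every shape is tilted by the same angle and the image corners show triangular fill wedges — a whole-image rotation by a non-right angle.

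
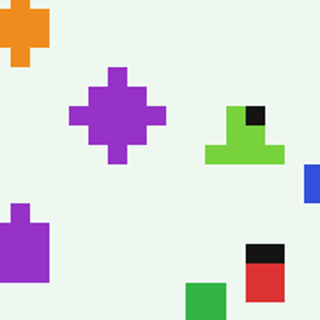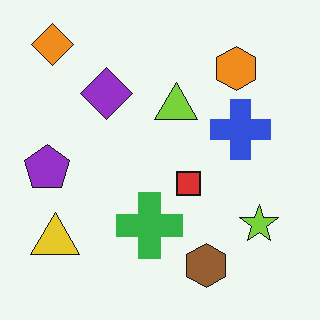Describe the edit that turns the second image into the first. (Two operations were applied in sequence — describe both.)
Coarsely pixelated, then cropped to a noticeably smaller region and rescaled.

Shapes are reduced to large square blocks; fine edges and outlines are lost — a downscale-then-upscale (mosaic) effect. The visible shapes are larger and the field of view is narrower; shapes near the original edges may be partly or wholly outside the frame — a crop-and-rescale.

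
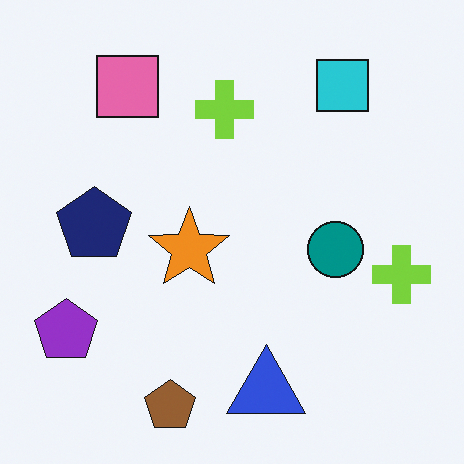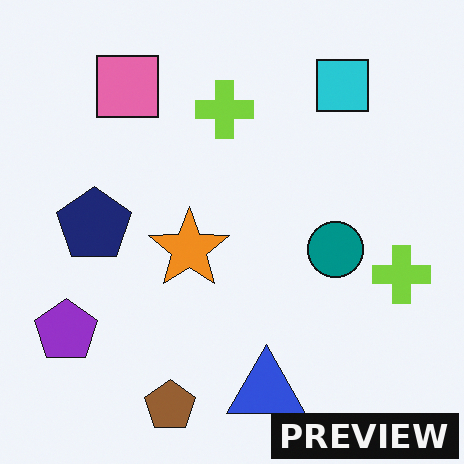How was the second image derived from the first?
The image was watermarked with the text "PREVIEW" in the lower-right corner.

A dark label reading "PREVIEW" appears in the lower-right corner.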